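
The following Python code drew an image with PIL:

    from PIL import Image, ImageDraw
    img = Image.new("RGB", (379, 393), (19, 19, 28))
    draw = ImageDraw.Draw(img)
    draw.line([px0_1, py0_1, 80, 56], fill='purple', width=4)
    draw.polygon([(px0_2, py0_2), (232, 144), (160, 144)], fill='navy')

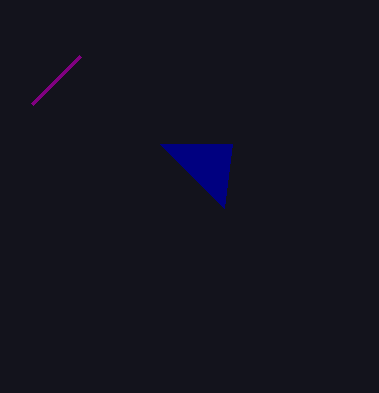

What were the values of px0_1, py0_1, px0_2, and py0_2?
px0_1 = 32, py0_1 = 104, px0_2 = 224, py0_2 = 208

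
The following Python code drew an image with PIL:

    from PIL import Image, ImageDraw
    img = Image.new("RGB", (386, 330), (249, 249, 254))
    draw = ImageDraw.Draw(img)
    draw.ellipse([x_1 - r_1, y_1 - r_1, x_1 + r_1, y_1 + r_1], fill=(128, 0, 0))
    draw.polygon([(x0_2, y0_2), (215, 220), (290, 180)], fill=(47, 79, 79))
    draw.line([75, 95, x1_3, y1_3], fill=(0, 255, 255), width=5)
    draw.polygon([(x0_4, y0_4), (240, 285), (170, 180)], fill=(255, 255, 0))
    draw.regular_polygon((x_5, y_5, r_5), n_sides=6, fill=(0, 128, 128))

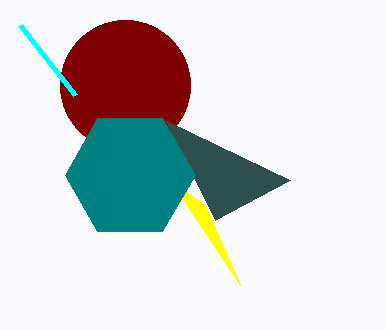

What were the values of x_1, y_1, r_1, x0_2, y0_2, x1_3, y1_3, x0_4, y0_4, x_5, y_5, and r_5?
x_1 = 125; y_1 = 85; r_1 = 65; x0_2 = 165; y0_2 = 120; x1_3 = 20; y1_3 = 25; x0_4 = 205; y0_4 = 205; x_5 = 130; y_5 = 175; r_5 = 65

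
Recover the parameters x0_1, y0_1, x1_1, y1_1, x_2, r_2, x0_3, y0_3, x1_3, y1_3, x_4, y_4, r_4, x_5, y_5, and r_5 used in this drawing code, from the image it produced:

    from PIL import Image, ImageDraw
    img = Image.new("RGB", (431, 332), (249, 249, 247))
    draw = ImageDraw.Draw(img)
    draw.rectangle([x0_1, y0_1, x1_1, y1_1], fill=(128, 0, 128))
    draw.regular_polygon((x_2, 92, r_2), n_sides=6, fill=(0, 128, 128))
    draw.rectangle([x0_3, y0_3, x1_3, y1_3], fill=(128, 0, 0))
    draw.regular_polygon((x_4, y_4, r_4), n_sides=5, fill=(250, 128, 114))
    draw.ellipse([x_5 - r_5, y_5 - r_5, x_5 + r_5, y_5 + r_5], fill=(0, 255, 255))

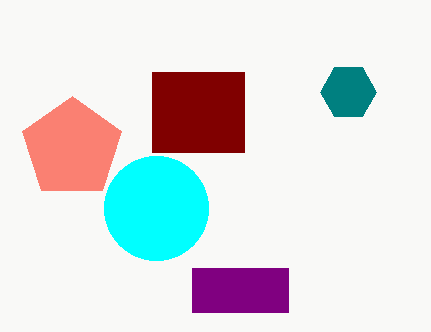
x0_1 = 192, y0_1 = 268, x1_1 = 288, y1_1 = 312, x_2 = 348, r_2 = 28, x0_3 = 152, y0_3 = 72, x1_3 = 244, y1_3 = 152, x_4 = 72, y_4 = 148, r_4 = 52, x_5 = 156, y_5 = 208, r_5 = 52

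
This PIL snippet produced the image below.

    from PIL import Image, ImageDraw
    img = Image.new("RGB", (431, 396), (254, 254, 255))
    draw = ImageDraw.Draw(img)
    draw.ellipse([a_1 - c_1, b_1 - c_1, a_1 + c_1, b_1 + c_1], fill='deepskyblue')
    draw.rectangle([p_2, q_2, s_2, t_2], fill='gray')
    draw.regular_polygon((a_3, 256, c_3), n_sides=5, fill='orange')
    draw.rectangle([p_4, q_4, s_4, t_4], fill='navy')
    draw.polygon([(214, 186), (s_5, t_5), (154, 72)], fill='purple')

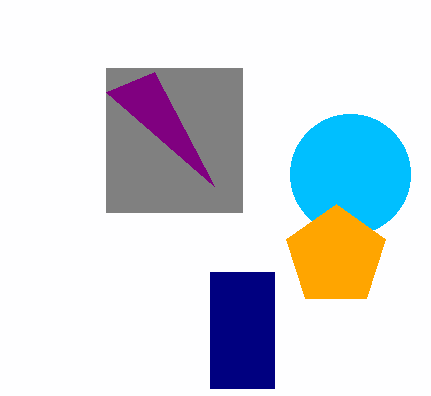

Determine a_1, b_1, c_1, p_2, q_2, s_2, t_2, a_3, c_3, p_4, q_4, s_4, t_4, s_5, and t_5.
a_1 = 350
b_1 = 174
c_1 = 60
p_2 = 106
q_2 = 68
s_2 = 242
t_2 = 212
a_3 = 336
c_3 = 52
p_4 = 210
q_4 = 272
s_4 = 274
t_4 = 388
s_5 = 106
t_5 = 92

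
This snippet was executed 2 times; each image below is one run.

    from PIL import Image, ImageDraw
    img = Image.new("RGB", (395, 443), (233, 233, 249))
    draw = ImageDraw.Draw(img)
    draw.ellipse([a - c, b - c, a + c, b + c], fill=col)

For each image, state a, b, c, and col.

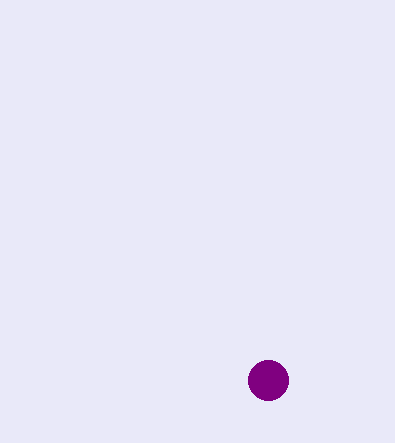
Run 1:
a = 268, b = 380, c = 20, col = 'purple'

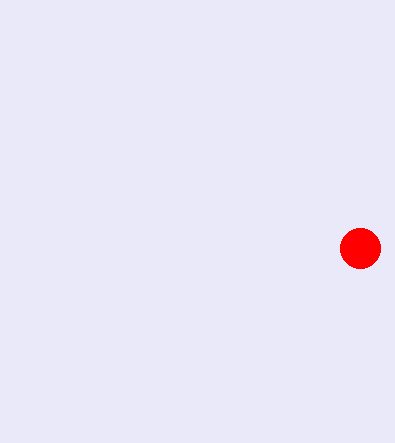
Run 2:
a = 360, b = 248, c = 20, col = 'red'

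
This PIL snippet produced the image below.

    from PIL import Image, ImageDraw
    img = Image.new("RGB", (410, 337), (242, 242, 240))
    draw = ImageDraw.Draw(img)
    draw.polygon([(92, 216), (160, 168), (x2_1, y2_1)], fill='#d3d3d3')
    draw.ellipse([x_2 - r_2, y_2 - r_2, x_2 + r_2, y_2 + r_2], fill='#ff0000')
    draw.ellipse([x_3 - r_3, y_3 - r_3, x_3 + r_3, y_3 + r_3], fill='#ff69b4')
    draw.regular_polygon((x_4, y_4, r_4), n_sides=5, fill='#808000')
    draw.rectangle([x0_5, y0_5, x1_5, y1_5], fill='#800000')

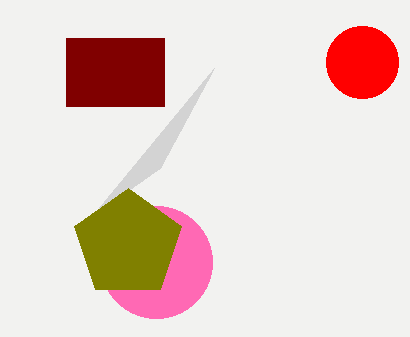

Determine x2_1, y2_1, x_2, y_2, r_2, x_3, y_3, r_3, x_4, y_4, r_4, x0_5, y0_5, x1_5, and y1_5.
x2_1 = 214, y2_1 = 68, x_2 = 362, y_2 = 62, r_2 = 36, x_3 = 156, y_3 = 262, r_3 = 56, x_4 = 128, y_4 = 244, r_4 = 56, x0_5 = 66, y0_5 = 38, x1_5 = 164, y1_5 = 106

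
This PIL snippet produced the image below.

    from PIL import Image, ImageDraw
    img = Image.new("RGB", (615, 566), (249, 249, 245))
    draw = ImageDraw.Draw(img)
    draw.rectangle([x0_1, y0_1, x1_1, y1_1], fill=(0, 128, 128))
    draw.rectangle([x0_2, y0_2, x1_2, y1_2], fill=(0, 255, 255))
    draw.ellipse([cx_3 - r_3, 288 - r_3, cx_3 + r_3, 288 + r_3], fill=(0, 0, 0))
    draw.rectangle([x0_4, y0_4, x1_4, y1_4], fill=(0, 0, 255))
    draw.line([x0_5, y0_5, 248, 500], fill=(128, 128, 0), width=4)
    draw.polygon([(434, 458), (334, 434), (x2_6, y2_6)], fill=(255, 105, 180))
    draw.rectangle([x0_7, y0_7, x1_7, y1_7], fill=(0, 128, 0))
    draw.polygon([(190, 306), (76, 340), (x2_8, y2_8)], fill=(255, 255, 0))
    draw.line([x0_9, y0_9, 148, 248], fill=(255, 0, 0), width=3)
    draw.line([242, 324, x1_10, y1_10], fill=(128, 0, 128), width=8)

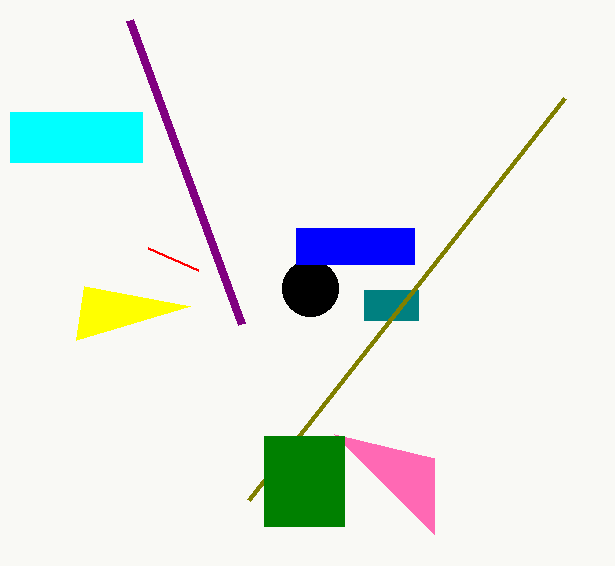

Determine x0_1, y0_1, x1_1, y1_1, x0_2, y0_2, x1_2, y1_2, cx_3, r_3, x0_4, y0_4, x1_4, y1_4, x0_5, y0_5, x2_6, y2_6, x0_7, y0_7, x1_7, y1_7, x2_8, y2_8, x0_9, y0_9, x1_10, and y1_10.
x0_1 = 364
y0_1 = 290
x1_1 = 418
y1_1 = 320
x0_2 = 10
y0_2 = 112
x1_2 = 142
y1_2 = 162
cx_3 = 310
r_3 = 28
x0_4 = 296
y0_4 = 228
x1_4 = 414
y1_4 = 264
x0_5 = 564
y0_5 = 98
x2_6 = 434
y2_6 = 534
x0_7 = 264
y0_7 = 436
x1_7 = 344
y1_7 = 526
x2_8 = 84
y2_8 = 286
x0_9 = 198
y0_9 = 270
x1_10 = 130
y1_10 = 20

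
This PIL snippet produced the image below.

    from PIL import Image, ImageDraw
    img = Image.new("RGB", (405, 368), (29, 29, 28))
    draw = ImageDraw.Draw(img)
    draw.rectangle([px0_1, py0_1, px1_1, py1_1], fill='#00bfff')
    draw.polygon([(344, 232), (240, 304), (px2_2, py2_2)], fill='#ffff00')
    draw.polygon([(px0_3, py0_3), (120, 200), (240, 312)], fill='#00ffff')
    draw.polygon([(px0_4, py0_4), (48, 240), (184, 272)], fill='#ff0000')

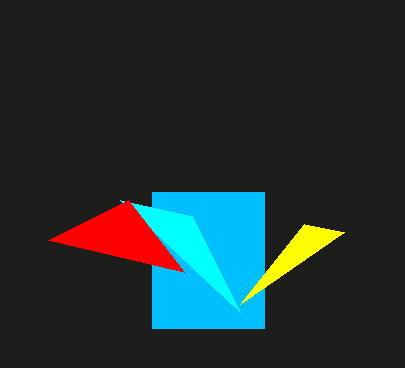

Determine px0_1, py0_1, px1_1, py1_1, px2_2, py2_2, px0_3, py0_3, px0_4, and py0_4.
px0_1 = 152, py0_1 = 192, px1_1 = 264, py1_1 = 328, px2_2 = 304, py2_2 = 224, px0_3 = 192, py0_3 = 216, px0_4 = 128, py0_4 = 200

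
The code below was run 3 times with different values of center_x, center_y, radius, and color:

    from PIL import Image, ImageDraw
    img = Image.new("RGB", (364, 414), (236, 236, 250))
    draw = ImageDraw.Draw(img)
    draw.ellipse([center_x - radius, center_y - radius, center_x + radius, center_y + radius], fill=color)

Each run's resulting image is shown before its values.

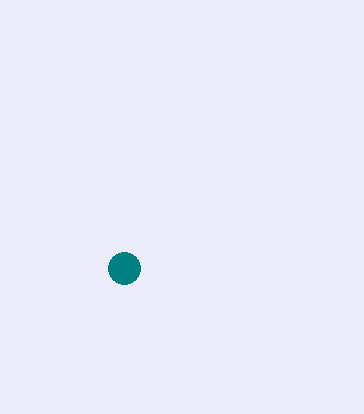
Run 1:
center_x = 124
center_y = 268
radius = 16
color = 'teal'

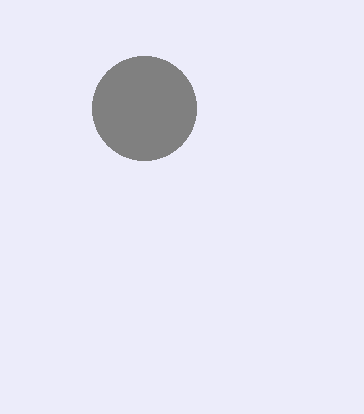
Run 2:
center_x = 144
center_y = 108
radius = 52
color = 'gray'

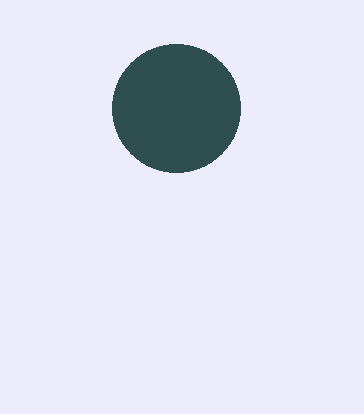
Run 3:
center_x = 176; center_y = 108; radius = 64; color = 'darkslategray'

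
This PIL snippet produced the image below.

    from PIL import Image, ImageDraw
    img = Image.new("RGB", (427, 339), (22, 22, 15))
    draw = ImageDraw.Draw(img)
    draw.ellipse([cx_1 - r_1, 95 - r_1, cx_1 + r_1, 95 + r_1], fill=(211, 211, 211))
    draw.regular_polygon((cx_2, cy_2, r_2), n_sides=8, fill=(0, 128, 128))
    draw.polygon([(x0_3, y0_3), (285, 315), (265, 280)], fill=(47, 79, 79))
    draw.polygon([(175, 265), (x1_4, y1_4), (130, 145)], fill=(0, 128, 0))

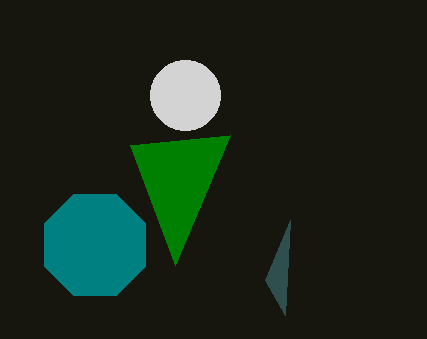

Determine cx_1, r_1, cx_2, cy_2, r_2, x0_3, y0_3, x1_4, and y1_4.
cx_1 = 185; r_1 = 35; cx_2 = 95; cy_2 = 245; r_2 = 55; x0_3 = 290; y0_3 = 220; x1_4 = 230; y1_4 = 135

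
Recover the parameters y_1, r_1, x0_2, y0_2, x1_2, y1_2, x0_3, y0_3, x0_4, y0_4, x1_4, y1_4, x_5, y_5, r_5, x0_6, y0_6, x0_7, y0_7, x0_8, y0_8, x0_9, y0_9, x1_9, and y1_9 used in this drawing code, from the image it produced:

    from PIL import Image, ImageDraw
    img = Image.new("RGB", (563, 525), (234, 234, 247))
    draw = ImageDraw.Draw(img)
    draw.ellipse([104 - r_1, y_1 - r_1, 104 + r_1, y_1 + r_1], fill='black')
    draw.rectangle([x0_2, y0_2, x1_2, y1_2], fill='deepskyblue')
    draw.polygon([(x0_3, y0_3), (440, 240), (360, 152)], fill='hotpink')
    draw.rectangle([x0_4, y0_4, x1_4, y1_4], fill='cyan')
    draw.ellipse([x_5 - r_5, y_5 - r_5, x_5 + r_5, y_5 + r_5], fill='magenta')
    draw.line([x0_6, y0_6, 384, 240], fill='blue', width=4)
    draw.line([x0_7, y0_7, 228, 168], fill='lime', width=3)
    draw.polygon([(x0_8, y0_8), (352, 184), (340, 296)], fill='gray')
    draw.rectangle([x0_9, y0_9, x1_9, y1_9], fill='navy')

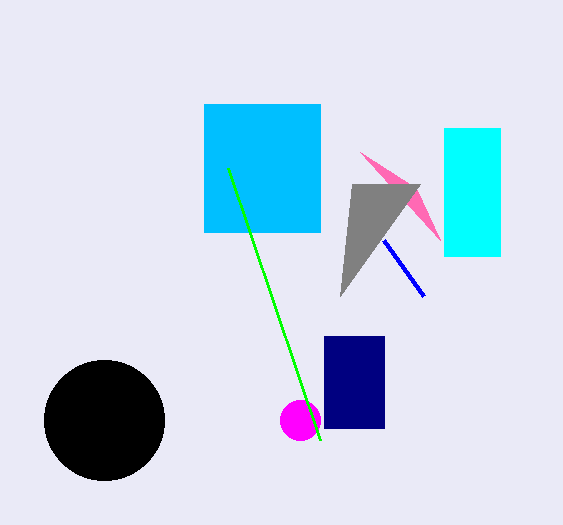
y_1 = 420
r_1 = 60
x0_2 = 204
y0_2 = 104
x1_2 = 320
y1_2 = 232
x0_3 = 416
y0_3 = 188
x0_4 = 444
y0_4 = 128
x1_4 = 500
y1_4 = 256
x_5 = 300
y_5 = 420
r_5 = 20
x0_6 = 424
y0_6 = 296
x0_7 = 320
y0_7 = 440
x0_8 = 420
y0_8 = 184
x0_9 = 324
y0_9 = 336
x1_9 = 384
y1_9 = 428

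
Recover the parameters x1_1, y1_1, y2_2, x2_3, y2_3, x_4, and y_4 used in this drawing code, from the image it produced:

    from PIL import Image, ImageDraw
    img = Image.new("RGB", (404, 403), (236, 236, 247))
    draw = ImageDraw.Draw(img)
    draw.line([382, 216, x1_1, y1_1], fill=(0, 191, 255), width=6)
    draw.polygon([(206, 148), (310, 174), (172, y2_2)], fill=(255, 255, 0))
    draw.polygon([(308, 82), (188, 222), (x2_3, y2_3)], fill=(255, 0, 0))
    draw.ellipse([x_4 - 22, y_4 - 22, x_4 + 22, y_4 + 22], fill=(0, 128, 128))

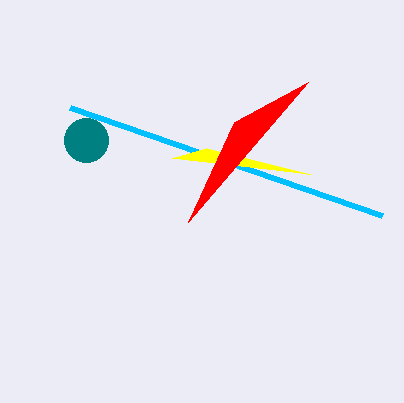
x1_1 = 70, y1_1 = 108, y2_2 = 158, x2_3 = 234, y2_3 = 122, x_4 = 86, y_4 = 140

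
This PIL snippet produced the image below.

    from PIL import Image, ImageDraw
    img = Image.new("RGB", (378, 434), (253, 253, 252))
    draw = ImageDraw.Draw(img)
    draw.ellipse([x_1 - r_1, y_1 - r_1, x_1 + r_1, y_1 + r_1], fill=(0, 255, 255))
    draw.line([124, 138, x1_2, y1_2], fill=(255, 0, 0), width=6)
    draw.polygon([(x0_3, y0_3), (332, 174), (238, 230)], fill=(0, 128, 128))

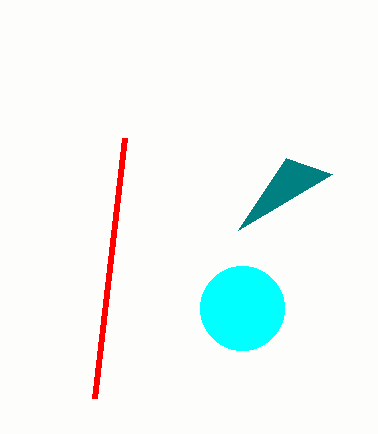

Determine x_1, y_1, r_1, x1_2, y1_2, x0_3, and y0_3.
x_1 = 242
y_1 = 308
r_1 = 42
x1_2 = 94
y1_2 = 398
x0_3 = 286
y0_3 = 158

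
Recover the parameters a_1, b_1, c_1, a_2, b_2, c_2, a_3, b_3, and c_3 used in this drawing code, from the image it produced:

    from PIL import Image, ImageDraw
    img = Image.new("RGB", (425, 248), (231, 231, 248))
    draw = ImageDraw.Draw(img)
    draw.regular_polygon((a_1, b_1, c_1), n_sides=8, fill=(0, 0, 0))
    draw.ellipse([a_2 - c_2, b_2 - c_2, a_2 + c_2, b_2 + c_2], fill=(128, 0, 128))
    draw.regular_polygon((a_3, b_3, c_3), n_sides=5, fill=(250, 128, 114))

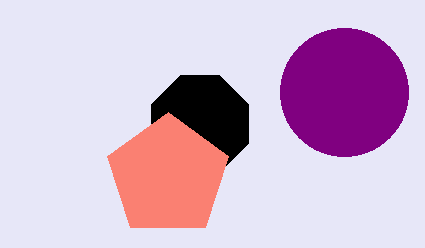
a_1 = 200; b_1 = 124; c_1 = 52; a_2 = 344; b_2 = 92; c_2 = 64; a_3 = 168; b_3 = 176; c_3 = 64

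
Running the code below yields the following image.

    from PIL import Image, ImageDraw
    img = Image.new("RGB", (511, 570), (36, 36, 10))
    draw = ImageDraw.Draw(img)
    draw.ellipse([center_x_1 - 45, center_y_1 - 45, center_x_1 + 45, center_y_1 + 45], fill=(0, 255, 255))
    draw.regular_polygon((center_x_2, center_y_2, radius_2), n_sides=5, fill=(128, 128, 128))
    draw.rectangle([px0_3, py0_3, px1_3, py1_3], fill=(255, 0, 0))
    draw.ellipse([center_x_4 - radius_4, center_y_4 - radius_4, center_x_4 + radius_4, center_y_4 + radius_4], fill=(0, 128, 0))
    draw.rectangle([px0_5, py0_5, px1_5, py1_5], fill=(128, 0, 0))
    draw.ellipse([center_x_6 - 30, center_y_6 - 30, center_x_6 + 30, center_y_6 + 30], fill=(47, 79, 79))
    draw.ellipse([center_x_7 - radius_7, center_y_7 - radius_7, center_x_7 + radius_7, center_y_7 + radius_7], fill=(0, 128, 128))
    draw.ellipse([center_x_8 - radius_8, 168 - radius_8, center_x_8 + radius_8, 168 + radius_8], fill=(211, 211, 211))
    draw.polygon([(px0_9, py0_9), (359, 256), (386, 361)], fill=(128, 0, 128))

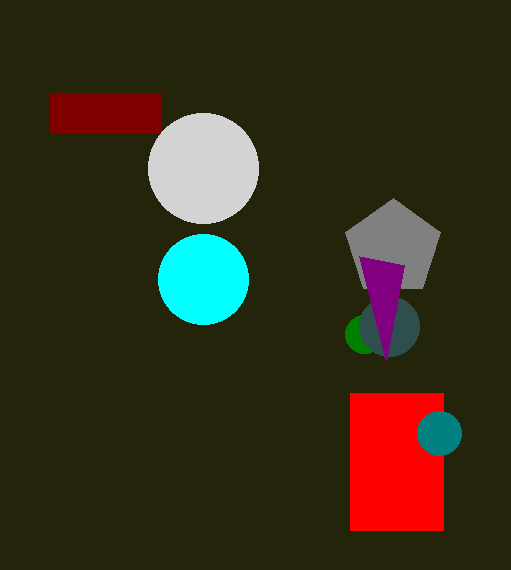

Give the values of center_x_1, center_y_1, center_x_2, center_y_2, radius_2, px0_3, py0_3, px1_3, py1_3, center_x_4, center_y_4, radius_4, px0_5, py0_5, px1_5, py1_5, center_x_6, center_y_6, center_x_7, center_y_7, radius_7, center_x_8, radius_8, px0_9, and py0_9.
center_x_1 = 203
center_y_1 = 279
center_x_2 = 393
center_y_2 = 248
radius_2 = 50
px0_3 = 350
py0_3 = 393
px1_3 = 443
py1_3 = 530
center_x_4 = 364
center_y_4 = 334
radius_4 = 19
px0_5 = 50
py0_5 = 93
px1_5 = 161
py1_5 = 133
center_x_6 = 389
center_y_6 = 326
center_x_7 = 439
center_y_7 = 433
radius_7 = 22
center_x_8 = 203
radius_8 = 55
px0_9 = 404
py0_9 = 265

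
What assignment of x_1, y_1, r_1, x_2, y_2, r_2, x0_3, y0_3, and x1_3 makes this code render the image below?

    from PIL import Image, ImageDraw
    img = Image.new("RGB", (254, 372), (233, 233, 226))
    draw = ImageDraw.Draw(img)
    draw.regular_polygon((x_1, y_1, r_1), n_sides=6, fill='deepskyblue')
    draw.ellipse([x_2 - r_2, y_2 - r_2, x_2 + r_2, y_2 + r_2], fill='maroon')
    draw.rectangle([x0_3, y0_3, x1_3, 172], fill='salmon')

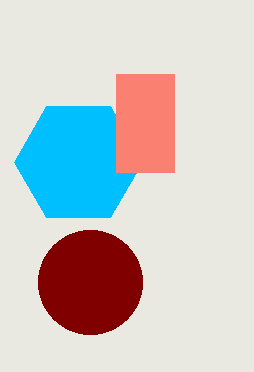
x_1 = 78
y_1 = 162
r_1 = 64
x_2 = 90
y_2 = 282
r_2 = 52
x0_3 = 116
y0_3 = 74
x1_3 = 174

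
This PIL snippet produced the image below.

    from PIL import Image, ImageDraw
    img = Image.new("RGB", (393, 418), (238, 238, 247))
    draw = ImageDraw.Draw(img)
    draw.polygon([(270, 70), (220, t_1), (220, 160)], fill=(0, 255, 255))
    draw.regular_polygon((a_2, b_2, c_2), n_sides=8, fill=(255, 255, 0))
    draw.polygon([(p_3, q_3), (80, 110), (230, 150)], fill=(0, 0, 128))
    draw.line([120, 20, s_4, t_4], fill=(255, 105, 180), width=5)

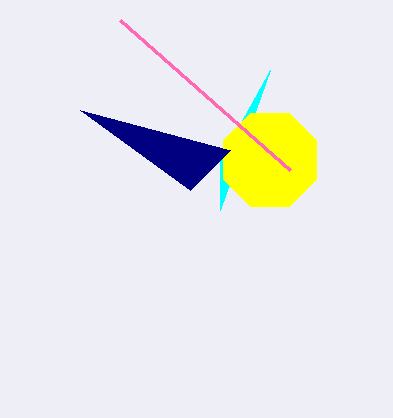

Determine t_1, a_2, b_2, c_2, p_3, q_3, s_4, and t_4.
t_1 = 210; a_2 = 270; b_2 = 160; c_2 = 50; p_3 = 190; q_3 = 190; s_4 = 290; t_4 = 170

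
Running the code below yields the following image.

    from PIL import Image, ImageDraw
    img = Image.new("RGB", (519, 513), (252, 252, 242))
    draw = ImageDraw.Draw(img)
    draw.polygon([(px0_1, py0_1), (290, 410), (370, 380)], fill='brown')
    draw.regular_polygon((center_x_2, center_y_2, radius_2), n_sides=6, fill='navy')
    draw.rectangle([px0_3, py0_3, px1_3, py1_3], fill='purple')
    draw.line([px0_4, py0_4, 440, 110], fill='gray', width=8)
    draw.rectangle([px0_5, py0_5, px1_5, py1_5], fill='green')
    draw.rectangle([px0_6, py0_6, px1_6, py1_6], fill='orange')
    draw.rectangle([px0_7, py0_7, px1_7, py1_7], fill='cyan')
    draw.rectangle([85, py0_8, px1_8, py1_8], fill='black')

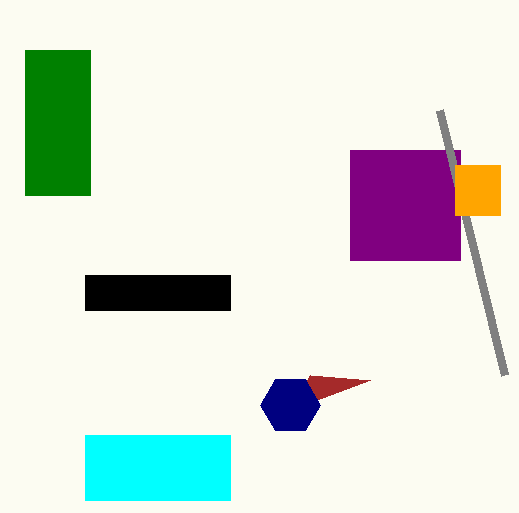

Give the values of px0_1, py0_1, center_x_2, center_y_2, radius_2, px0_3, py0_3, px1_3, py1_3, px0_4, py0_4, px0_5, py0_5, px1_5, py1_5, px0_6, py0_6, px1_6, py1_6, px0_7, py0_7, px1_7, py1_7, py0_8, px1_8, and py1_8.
px0_1 = 310, py0_1 = 375, center_x_2 = 290, center_y_2 = 405, radius_2 = 30, px0_3 = 350, py0_3 = 150, px1_3 = 460, py1_3 = 260, px0_4 = 505, py0_4 = 375, px0_5 = 25, py0_5 = 50, px1_5 = 90, py1_5 = 195, px0_6 = 455, py0_6 = 165, px1_6 = 500, py1_6 = 215, px0_7 = 85, py0_7 = 435, px1_7 = 230, py1_7 = 500, py0_8 = 275, px1_8 = 230, py1_8 = 310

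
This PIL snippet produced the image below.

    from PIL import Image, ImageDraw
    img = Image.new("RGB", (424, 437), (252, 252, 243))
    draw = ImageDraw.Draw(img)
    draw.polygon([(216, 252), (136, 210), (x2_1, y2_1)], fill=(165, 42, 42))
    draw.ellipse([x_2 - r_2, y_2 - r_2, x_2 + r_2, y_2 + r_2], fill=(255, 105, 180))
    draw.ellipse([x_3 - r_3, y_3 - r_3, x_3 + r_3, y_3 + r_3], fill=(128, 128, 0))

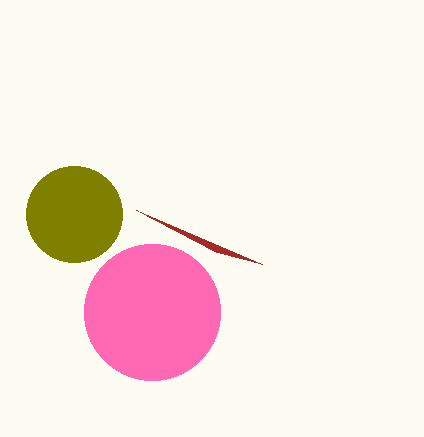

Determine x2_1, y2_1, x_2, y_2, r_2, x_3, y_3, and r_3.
x2_1 = 262, y2_1 = 264, x_2 = 152, y_2 = 312, r_2 = 68, x_3 = 74, y_3 = 214, r_3 = 48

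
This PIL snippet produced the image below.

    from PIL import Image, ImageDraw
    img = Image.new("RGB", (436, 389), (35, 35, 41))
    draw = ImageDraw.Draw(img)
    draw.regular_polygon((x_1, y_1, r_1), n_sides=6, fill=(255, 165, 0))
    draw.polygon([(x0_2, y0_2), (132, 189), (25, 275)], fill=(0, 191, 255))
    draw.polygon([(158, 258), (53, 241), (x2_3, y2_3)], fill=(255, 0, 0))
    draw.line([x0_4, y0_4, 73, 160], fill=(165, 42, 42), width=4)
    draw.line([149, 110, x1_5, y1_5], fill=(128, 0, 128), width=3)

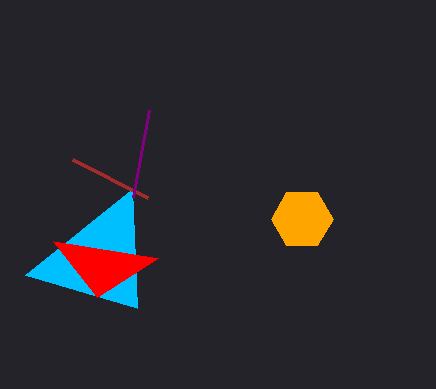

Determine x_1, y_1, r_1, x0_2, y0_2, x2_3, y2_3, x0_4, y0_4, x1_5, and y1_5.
x_1 = 302, y_1 = 219, r_1 = 31, x0_2 = 137, y0_2 = 308, x2_3 = 97, y2_3 = 297, x0_4 = 148, y0_4 = 198, x1_5 = 133, y1_5 = 197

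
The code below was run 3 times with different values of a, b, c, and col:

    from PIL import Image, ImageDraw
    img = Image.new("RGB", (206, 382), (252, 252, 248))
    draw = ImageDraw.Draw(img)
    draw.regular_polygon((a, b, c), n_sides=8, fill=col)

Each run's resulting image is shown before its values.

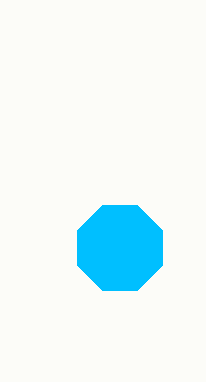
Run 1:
a = 120
b = 248
c = 46
col = 'deepskyblue'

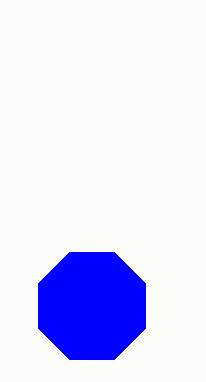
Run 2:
a = 92
b = 306
c = 58
col = 'blue'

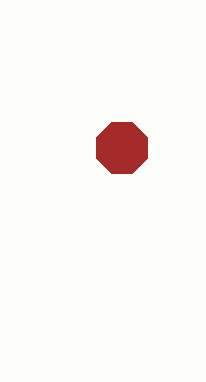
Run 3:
a = 122
b = 148
c = 28
col = 'brown'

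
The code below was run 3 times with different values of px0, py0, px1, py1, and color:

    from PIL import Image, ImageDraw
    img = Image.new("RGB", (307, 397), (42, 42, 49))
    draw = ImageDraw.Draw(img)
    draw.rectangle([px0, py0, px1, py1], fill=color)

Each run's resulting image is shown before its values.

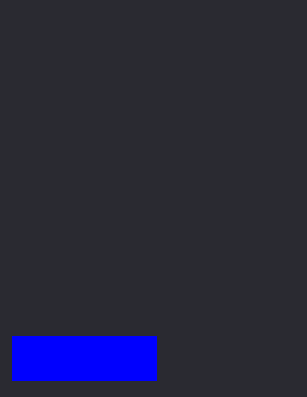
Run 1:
px0 = 12
py0 = 336
px1 = 156
py1 = 380
color = 'blue'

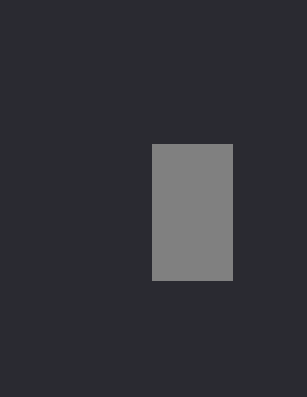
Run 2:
px0 = 152
py0 = 144
px1 = 232
py1 = 280
color = 'gray'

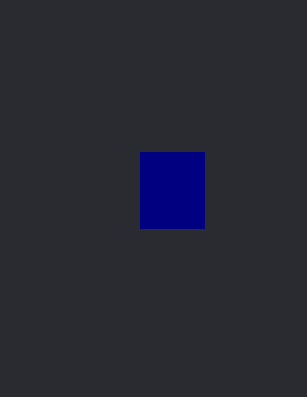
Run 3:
px0 = 140; py0 = 152; px1 = 204; py1 = 228; color = 'navy'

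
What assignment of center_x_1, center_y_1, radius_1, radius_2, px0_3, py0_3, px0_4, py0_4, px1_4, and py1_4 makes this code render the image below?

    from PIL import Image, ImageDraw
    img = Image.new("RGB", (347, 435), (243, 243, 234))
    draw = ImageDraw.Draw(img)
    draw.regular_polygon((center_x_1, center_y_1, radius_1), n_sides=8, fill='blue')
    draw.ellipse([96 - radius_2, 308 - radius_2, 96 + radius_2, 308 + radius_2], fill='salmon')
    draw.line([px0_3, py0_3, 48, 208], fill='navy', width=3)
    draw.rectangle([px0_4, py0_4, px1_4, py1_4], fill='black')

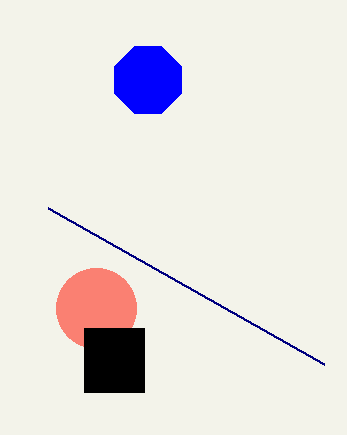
center_x_1 = 148, center_y_1 = 80, radius_1 = 36, radius_2 = 40, px0_3 = 324, py0_3 = 364, px0_4 = 84, py0_4 = 328, px1_4 = 144, py1_4 = 392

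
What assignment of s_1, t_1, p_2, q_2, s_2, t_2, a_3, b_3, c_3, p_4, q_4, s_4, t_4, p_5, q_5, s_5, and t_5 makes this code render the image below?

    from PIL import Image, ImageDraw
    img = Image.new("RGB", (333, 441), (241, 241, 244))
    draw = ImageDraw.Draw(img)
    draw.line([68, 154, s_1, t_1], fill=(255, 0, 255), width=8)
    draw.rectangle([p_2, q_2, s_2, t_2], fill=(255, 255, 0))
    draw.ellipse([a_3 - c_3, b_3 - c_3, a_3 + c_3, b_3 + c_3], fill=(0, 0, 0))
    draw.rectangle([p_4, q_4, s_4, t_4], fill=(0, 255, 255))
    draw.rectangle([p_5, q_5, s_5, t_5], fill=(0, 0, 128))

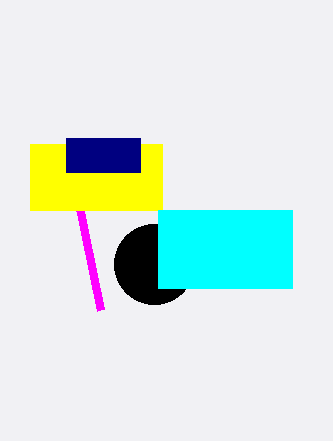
s_1 = 100; t_1 = 310; p_2 = 30; q_2 = 144; s_2 = 162; t_2 = 210; a_3 = 154; b_3 = 264; c_3 = 40; p_4 = 158; q_4 = 210; s_4 = 292; t_4 = 288; p_5 = 66; q_5 = 138; s_5 = 140; t_5 = 172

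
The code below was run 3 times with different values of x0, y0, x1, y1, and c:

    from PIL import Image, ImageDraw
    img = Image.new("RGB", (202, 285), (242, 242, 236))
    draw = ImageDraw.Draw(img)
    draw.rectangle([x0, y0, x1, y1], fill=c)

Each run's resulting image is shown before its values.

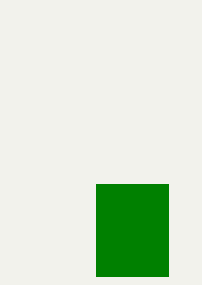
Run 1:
x0 = 96, y0 = 184, x1 = 168, y1 = 276, c = 'green'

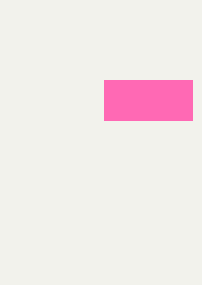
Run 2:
x0 = 104
y0 = 80
x1 = 192
y1 = 120
c = 'hotpink'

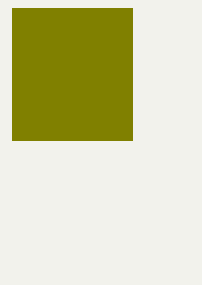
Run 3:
x0 = 12, y0 = 8, x1 = 132, y1 = 140, c = 'olive'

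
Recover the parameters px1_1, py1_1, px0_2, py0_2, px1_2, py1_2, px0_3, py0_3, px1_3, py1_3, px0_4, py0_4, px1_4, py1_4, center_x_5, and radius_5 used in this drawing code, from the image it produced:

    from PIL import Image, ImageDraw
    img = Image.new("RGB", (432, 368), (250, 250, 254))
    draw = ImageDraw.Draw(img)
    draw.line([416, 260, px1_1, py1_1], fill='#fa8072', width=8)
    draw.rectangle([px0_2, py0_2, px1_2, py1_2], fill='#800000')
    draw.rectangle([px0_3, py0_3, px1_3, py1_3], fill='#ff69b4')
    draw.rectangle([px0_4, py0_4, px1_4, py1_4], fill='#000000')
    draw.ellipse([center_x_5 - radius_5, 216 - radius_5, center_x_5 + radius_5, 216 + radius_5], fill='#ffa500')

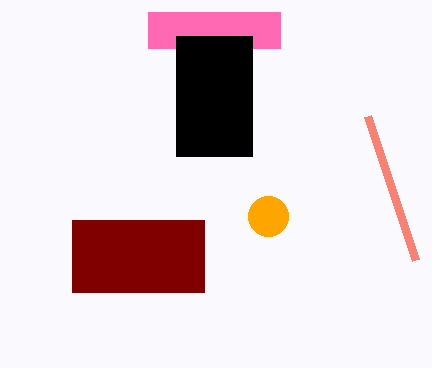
px1_1 = 368
py1_1 = 116
px0_2 = 72
py0_2 = 220
px1_2 = 204
py1_2 = 292
px0_3 = 148
py0_3 = 12
px1_3 = 280
py1_3 = 48
px0_4 = 176
py0_4 = 36
px1_4 = 252
py1_4 = 156
center_x_5 = 268
radius_5 = 20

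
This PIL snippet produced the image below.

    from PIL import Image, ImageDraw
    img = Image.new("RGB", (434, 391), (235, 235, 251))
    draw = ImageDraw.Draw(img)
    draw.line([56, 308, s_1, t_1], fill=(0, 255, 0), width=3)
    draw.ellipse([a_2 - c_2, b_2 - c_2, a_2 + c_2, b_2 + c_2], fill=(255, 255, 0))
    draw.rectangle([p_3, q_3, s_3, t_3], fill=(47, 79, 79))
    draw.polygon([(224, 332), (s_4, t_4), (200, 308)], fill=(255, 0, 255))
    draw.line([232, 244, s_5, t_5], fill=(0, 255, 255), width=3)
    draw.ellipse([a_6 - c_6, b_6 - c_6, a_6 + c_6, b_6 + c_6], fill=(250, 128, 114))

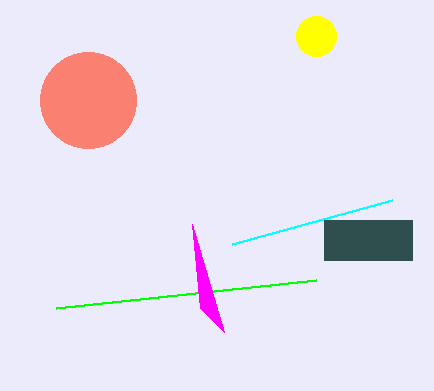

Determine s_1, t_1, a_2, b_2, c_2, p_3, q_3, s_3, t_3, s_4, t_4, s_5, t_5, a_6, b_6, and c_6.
s_1 = 316; t_1 = 280; a_2 = 316; b_2 = 36; c_2 = 20; p_3 = 324; q_3 = 220; s_3 = 412; t_3 = 260; s_4 = 192; t_4 = 224; s_5 = 392; t_5 = 200; a_6 = 88; b_6 = 100; c_6 = 48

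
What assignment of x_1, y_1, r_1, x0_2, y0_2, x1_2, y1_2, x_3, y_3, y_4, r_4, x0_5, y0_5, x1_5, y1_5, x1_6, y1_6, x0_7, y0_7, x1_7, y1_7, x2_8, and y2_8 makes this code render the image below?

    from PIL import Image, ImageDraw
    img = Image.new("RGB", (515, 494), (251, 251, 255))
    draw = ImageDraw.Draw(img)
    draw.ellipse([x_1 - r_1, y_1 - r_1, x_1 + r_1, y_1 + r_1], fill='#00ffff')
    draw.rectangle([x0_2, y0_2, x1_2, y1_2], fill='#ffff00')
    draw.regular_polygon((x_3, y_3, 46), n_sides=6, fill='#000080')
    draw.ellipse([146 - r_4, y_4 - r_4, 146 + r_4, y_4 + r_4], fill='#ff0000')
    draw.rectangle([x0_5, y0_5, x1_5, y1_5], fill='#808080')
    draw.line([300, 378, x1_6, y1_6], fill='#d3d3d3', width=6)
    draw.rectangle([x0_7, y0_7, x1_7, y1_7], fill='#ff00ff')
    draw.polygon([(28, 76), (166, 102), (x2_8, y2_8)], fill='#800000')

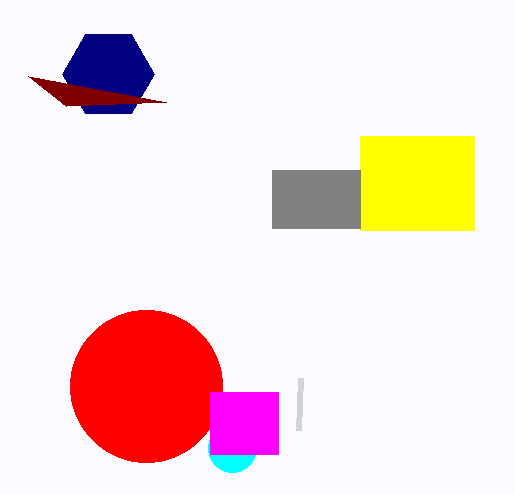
x_1 = 232
y_1 = 448
r_1 = 24
x0_2 = 360
y0_2 = 136
x1_2 = 474
y1_2 = 230
x_3 = 108
y_3 = 74
y_4 = 386
r_4 = 76
x0_5 = 272
y0_5 = 170
x1_5 = 360
y1_5 = 228
x1_6 = 298
y1_6 = 430
x0_7 = 210
y0_7 = 392
x1_7 = 278
y1_7 = 454
x2_8 = 66
y2_8 = 106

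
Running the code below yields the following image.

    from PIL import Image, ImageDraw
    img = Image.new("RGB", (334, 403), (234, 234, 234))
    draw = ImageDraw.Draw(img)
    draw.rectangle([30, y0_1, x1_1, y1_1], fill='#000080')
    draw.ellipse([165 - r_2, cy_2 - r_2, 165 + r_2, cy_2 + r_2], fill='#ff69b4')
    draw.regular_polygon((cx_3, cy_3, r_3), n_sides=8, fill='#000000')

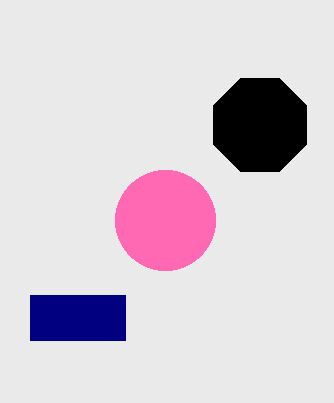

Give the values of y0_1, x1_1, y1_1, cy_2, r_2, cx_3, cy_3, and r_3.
y0_1 = 295, x1_1 = 125, y1_1 = 340, cy_2 = 220, r_2 = 50, cx_3 = 260, cy_3 = 125, r_3 = 50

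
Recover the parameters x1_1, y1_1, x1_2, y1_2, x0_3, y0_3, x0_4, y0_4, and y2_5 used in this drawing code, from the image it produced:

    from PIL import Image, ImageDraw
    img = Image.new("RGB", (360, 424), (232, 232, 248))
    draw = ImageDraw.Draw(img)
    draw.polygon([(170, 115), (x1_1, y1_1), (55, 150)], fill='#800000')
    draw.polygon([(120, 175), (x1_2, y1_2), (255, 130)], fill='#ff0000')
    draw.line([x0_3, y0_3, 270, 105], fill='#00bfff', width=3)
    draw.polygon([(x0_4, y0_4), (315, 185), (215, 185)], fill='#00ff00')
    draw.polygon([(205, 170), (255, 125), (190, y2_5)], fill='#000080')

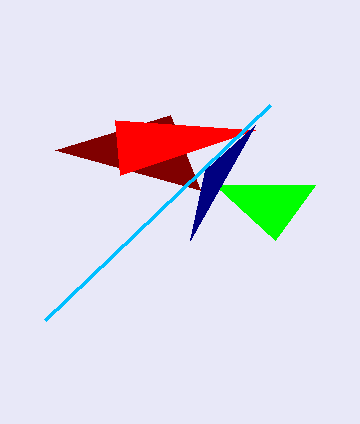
x1_1 = 200
y1_1 = 190
x1_2 = 115
y1_2 = 120
x0_3 = 45
y0_3 = 320
x0_4 = 275
y0_4 = 240
y2_5 = 240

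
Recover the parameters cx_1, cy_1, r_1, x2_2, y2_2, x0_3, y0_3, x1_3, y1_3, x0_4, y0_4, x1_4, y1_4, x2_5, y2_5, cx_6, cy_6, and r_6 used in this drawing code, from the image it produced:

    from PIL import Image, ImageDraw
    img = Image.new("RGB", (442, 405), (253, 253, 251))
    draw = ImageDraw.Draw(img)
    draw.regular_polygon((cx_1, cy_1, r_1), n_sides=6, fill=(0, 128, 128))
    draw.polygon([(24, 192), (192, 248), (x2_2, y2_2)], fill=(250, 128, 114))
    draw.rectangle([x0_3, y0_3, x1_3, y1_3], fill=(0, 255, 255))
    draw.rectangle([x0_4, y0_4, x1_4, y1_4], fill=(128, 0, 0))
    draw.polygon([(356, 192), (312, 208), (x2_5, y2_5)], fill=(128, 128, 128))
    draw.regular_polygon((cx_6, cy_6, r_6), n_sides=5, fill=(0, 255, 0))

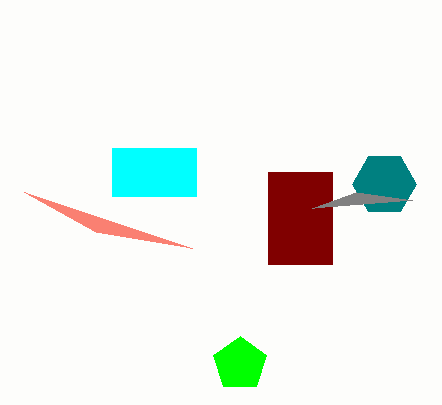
cx_1 = 384, cy_1 = 184, r_1 = 32, x2_2 = 96, y2_2 = 232, x0_3 = 112, y0_3 = 148, x1_3 = 196, y1_3 = 196, x0_4 = 268, y0_4 = 172, x1_4 = 332, y1_4 = 264, x2_5 = 412, y2_5 = 200, cx_6 = 240, cy_6 = 364, r_6 = 28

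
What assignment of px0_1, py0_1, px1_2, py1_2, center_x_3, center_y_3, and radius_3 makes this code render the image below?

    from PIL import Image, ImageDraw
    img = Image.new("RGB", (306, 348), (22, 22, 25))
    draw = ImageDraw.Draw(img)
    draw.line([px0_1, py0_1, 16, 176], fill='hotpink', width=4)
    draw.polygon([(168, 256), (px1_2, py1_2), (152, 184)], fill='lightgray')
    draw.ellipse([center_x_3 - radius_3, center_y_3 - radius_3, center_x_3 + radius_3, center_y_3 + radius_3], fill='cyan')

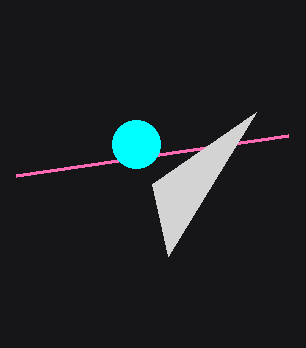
px0_1 = 288; py0_1 = 136; px1_2 = 256; py1_2 = 112; center_x_3 = 136; center_y_3 = 144; radius_3 = 24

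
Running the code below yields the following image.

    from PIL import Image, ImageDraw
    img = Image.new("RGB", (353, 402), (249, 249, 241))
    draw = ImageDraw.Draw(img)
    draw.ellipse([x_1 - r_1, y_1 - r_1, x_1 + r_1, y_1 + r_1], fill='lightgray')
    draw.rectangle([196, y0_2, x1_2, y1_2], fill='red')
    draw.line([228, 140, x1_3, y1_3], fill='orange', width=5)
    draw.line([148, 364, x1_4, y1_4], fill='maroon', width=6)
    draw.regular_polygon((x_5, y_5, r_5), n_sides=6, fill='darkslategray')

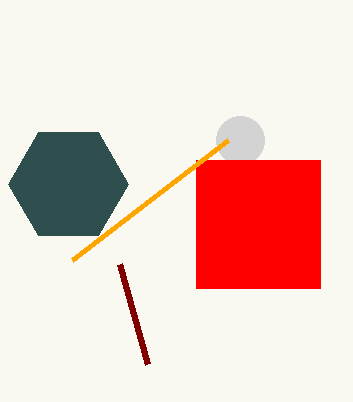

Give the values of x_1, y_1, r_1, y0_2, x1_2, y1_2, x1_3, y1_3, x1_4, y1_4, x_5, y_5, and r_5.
x_1 = 240
y_1 = 140
r_1 = 24
y0_2 = 160
x1_2 = 320
y1_2 = 288
x1_3 = 72
y1_3 = 260
x1_4 = 120
y1_4 = 264
x_5 = 68
y_5 = 184
r_5 = 60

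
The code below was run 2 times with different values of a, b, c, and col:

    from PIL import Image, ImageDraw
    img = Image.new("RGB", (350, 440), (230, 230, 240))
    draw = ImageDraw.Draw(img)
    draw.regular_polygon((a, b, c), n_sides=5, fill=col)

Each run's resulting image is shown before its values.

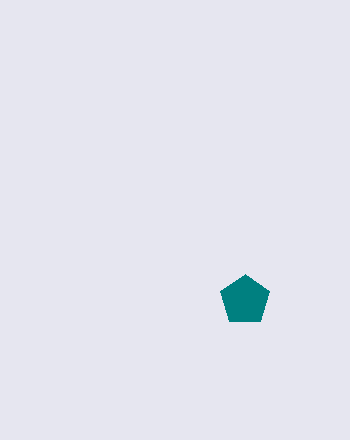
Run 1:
a = 245, b = 300, c = 26, col = 'teal'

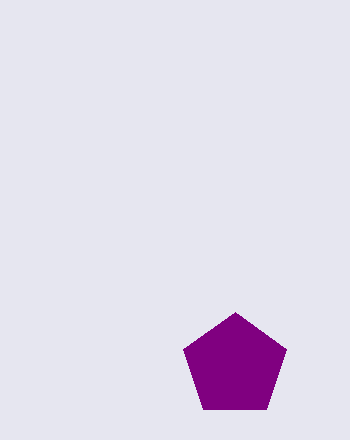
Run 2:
a = 235
b = 366
c = 54
col = 'purple'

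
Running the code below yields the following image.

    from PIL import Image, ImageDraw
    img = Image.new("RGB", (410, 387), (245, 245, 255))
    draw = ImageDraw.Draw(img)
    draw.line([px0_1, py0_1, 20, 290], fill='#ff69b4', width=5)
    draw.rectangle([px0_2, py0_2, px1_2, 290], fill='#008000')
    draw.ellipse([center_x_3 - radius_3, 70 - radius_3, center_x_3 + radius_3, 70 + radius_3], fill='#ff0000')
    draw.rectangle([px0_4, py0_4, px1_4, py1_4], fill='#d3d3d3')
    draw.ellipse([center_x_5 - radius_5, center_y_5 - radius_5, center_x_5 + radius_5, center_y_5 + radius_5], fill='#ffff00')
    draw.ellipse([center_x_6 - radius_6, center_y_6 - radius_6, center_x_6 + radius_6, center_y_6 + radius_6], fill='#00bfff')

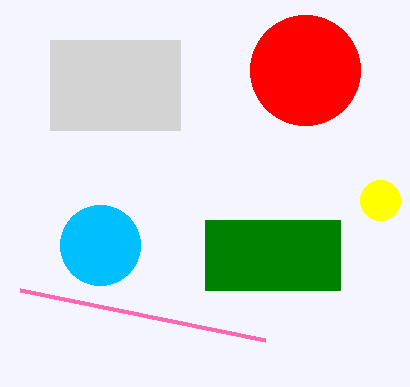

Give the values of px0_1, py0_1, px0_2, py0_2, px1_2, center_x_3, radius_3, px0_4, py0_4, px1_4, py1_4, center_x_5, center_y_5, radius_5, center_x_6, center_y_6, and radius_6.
px0_1 = 265, py0_1 = 340, px0_2 = 205, py0_2 = 220, px1_2 = 340, center_x_3 = 305, radius_3 = 55, px0_4 = 50, py0_4 = 40, px1_4 = 180, py1_4 = 130, center_x_5 = 380, center_y_5 = 200, radius_5 = 20, center_x_6 = 100, center_y_6 = 245, radius_6 = 40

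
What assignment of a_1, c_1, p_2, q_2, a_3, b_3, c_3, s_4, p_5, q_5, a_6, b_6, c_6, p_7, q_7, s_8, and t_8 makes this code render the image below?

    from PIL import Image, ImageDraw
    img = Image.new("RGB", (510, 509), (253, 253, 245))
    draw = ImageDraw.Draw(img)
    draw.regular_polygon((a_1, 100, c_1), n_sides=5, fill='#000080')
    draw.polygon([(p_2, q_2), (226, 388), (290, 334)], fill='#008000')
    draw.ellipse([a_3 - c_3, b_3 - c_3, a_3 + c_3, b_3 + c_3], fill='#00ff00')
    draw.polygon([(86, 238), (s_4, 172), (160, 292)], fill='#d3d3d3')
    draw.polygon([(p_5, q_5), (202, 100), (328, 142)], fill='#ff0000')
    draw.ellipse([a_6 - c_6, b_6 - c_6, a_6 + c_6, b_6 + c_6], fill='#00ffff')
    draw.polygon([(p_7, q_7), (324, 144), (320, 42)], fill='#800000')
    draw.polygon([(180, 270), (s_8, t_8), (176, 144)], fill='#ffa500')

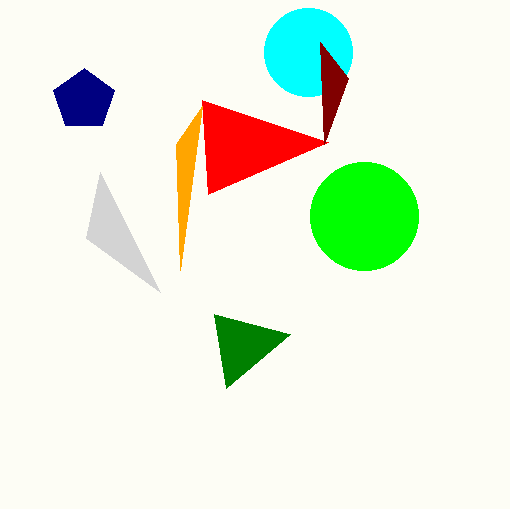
a_1 = 84
c_1 = 32
p_2 = 214
q_2 = 314
a_3 = 364
b_3 = 216
c_3 = 54
s_4 = 100
p_5 = 208
q_5 = 194
a_6 = 308
b_6 = 52
c_6 = 44
p_7 = 348
q_7 = 78
s_8 = 202
t_8 = 106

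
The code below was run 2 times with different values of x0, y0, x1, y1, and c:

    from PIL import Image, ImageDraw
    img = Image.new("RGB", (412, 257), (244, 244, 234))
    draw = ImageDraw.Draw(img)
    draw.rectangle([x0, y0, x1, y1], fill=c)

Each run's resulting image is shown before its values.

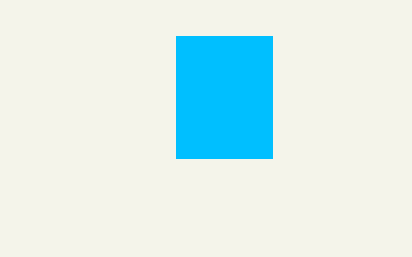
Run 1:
x0 = 176; y0 = 36; x1 = 272; y1 = 158; c = 'deepskyblue'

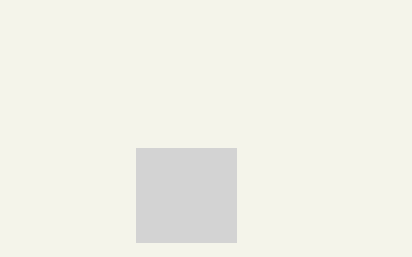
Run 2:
x0 = 136; y0 = 148; x1 = 236; y1 = 242; c = 'lightgray'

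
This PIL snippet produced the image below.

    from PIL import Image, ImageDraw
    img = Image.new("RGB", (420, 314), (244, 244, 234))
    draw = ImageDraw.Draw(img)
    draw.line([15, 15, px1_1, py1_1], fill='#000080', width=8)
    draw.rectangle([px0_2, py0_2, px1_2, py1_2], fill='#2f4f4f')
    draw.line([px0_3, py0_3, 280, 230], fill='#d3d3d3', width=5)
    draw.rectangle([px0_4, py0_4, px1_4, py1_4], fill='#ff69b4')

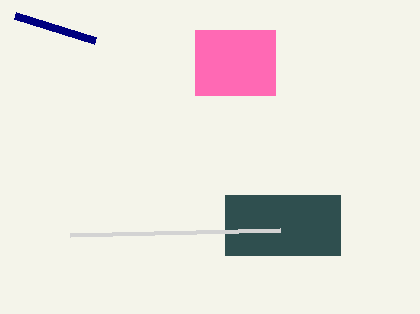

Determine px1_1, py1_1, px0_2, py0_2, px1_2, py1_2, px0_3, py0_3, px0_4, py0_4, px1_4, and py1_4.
px1_1 = 95, py1_1 = 40, px0_2 = 225, py0_2 = 195, px1_2 = 340, py1_2 = 255, px0_3 = 70, py0_3 = 235, px0_4 = 195, py0_4 = 30, px1_4 = 275, py1_4 = 95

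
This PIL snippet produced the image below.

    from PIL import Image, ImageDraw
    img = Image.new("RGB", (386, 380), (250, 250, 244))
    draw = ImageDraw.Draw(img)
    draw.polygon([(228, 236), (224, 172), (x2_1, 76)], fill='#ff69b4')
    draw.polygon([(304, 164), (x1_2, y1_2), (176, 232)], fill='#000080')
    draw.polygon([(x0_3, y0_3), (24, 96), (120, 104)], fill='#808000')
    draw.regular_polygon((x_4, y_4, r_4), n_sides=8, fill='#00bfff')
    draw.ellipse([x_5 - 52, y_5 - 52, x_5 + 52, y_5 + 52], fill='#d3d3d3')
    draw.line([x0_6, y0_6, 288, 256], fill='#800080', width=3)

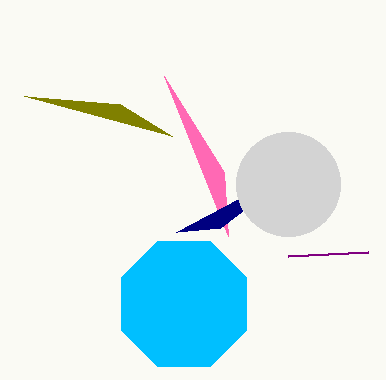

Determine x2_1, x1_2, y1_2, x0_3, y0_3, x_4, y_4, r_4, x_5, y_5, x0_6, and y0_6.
x2_1 = 164; x1_2 = 220; y1_2 = 228; x0_3 = 172; y0_3 = 136; x_4 = 184; y_4 = 304; r_4 = 68; x_5 = 288; y_5 = 184; x0_6 = 368; y0_6 = 252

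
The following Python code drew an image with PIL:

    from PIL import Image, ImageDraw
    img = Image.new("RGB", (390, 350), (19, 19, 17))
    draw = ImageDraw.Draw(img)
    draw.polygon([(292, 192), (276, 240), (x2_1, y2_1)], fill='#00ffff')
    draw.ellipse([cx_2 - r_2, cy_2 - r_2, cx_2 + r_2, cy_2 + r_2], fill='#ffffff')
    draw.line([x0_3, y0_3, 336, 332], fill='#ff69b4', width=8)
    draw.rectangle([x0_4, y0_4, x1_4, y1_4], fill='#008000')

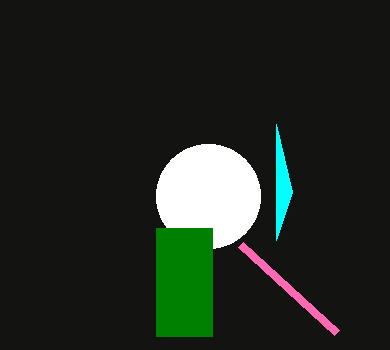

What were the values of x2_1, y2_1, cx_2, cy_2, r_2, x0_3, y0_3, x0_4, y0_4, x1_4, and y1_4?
x2_1 = 276
y2_1 = 124
cx_2 = 208
cy_2 = 196
r_2 = 52
x0_3 = 240
y0_3 = 244
x0_4 = 156
y0_4 = 228
x1_4 = 212
y1_4 = 336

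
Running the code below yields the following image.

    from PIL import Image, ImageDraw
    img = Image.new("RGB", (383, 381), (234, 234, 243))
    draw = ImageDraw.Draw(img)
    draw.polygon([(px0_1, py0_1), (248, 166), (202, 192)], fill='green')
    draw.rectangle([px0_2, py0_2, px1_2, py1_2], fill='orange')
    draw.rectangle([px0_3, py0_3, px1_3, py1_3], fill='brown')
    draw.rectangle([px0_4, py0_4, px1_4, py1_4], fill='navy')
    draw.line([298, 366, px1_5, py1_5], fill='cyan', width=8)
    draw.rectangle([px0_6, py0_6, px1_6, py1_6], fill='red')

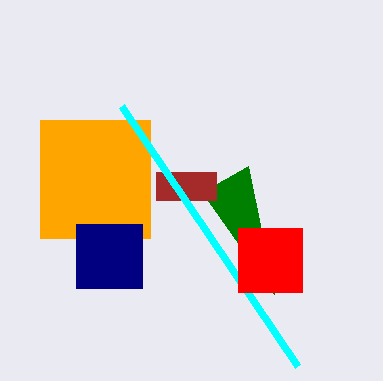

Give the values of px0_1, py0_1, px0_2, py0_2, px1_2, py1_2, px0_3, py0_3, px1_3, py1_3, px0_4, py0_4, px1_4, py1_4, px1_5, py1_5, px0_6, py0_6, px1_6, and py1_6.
px0_1 = 274, py0_1 = 294, px0_2 = 40, py0_2 = 120, px1_2 = 150, py1_2 = 238, px0_3 = 156, py0_3 = 172, px1_3 = 216, py1_3 = 200, px0_4 = 76, py0_4 = 224, px1_4 = 142, py1_4 = 288, px1_5 = 122, py1_5 = 106, px0_6 = 238, py0_6 = 228, px1_6 = 302, py1_6 = 292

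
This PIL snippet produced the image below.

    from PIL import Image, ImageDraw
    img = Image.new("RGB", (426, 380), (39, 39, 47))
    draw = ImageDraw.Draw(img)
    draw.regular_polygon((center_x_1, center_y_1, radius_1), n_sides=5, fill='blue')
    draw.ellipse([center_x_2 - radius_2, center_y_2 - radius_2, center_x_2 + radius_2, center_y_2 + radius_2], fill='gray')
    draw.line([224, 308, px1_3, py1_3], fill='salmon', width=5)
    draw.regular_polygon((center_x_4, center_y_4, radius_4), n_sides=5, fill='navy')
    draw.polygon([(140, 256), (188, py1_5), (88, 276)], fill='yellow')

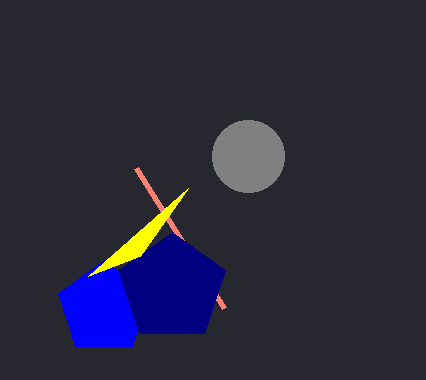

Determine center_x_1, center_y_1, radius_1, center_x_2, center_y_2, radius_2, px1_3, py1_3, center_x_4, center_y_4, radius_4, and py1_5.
center_x_1 = 104, center_y_1 = 308, radius_1 = 48, center_x_2 = 248, center_y_2 = 156, radius_2 = 36, px1_3 = 136, py1_3 = 168, center_x_4 = 172, center_y_4 = 288, radius_4 = 56, py1_5 = 188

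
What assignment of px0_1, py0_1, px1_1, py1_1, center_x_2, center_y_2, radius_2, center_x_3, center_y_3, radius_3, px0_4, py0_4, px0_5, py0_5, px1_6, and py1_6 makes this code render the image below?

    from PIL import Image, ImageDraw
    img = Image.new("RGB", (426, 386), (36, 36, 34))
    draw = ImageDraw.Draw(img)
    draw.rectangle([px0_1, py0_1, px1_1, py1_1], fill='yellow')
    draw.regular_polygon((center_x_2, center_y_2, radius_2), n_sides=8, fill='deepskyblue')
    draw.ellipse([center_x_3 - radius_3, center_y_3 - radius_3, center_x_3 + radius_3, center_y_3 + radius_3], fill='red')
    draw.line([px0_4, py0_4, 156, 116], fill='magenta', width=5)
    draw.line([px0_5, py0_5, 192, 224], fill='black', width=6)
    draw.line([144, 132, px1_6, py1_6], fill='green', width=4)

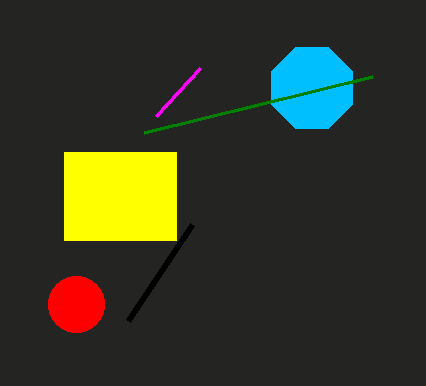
px0_1 = 64, py0_1 = 152, px1_1 = 176, py1_1 = 240, center_x_2 = 312, center_y_2 = 88, radius_2 = 44, center_x_3 = 76, center_y_3 = 304, radius_3 = 28, px0_4 = 200, py0_4 = 68, px0_5 = 128, py0_5 = 320, px1_6 = 372, py1_6 = 76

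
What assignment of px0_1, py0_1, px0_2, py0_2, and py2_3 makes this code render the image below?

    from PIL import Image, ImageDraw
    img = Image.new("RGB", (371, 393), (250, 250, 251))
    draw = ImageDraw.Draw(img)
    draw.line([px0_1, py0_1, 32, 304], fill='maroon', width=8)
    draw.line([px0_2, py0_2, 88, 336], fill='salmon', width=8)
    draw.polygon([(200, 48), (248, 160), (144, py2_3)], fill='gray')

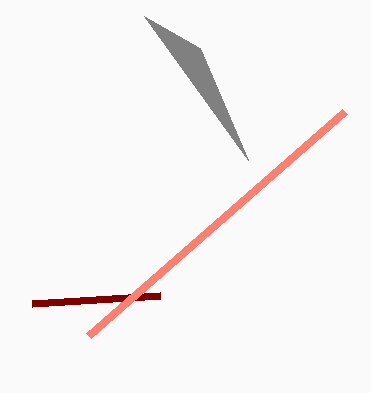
px0_1 = 160
py0_1 = 296
px0_2 = 344
py0_2 = 112
py2_3 = 16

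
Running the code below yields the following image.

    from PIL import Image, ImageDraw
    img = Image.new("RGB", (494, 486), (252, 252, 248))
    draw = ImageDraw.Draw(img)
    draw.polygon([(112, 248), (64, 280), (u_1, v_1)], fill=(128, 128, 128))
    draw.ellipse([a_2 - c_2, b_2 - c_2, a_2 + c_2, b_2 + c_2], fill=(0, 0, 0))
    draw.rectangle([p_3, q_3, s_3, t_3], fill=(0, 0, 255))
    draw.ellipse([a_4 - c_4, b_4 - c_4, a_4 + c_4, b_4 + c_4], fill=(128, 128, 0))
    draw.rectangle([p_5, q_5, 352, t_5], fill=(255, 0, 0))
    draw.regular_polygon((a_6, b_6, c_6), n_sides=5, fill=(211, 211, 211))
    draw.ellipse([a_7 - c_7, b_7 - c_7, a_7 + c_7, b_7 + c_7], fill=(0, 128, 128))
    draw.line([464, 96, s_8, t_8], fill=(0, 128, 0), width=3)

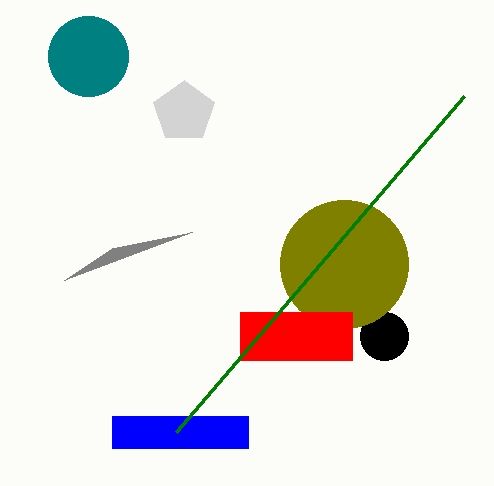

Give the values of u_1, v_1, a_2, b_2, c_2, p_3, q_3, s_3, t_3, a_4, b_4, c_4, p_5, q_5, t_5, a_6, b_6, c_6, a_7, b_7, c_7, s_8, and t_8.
u_1 = 192
v_1 = 232
a_2 = 384
b_2 = 336
c_2 = 24
p_3 = 112
q_3 = 416
s_3 = 248
t_3 = 448
a_4 = 344
b_4 = 264
c_4 = 64
p_5 = 240
q_5 = 312
t_5 = 360
a_6 = 184
b_6 = 112
c_6 = 32
a_7 = 88
b_7 = 56
c_7 = 40
s_8 = 176
t_8 = 432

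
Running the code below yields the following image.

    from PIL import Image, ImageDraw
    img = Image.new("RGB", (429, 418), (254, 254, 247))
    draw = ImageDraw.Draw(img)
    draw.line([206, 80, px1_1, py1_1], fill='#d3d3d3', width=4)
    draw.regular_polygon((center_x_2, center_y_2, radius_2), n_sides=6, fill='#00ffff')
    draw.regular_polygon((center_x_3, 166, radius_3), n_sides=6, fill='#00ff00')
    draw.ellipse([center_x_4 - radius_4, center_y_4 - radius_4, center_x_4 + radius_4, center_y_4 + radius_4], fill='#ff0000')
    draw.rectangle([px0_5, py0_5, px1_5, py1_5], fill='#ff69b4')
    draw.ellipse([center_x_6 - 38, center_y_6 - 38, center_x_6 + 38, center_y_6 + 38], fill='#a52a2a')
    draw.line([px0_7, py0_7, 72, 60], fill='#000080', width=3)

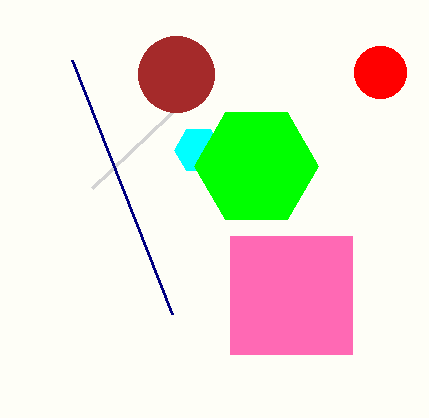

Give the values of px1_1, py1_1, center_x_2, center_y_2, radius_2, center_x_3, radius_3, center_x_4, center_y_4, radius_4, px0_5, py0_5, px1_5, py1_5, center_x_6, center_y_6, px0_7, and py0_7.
px1_1 = 92, py1_1 = 188, center_x_2 = 198, center_y_2 = 150, radius_2 = 24, center_x_3 = 256, radius_3 = 62, center_x_4 = 380, center_y_4 = 72, radius_4 = 26, px0_5 = 230, py0_5 = 236, px1_5 = 352, py1_5 = 354, center_x_6 = 176, center_y_6 = 74, px0_7 = 172, py0_7 = 314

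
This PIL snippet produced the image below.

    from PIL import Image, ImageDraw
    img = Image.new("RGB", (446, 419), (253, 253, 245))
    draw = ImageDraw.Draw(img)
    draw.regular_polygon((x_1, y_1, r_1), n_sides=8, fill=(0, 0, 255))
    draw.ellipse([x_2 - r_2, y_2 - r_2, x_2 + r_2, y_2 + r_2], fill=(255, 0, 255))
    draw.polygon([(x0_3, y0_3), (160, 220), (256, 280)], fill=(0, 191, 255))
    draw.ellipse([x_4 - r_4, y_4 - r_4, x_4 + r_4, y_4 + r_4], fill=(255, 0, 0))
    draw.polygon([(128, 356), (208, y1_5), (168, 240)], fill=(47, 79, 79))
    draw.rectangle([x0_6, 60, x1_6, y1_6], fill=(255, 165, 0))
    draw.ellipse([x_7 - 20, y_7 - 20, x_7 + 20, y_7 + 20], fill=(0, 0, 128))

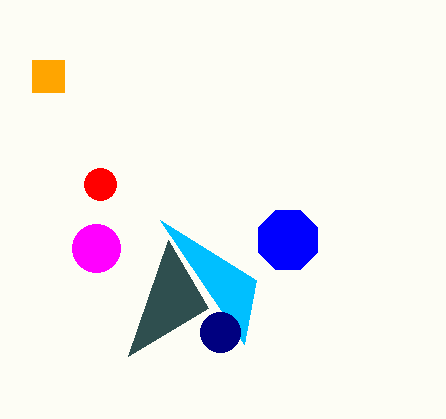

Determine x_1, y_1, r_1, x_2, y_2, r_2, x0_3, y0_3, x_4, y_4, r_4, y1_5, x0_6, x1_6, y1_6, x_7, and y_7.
x_1 = 288, y_1 = 240, r_1 = 32, x_2 = 96, y_2 = 248, r_2 = 24, x0_3 = 244, y0_3 = 344, x_4 = 100, y_4 = 184, r_4 = 16, y1_5 = 308, x0_6 = 32, x1_6 = 64, y1_6 = 92, x_7 = 220, y_7 = 332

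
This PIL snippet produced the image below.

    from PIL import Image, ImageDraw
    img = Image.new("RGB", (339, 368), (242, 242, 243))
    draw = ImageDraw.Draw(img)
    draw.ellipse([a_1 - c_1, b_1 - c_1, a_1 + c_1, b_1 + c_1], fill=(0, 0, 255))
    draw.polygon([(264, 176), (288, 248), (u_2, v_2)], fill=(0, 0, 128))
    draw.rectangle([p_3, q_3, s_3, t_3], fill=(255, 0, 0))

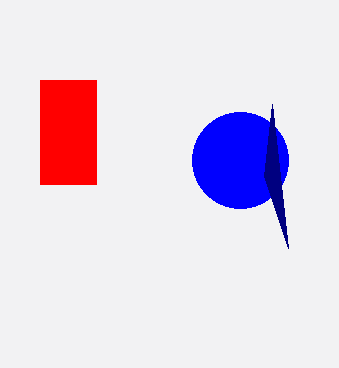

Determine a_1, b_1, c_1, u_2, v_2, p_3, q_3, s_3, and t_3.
a_1 = 240
b_1 = 160
c_1 = 48
u_2 = 272
v_2 = 104
p_3 = 40
q_3 = 80
s_3 = 96
t_3 = 184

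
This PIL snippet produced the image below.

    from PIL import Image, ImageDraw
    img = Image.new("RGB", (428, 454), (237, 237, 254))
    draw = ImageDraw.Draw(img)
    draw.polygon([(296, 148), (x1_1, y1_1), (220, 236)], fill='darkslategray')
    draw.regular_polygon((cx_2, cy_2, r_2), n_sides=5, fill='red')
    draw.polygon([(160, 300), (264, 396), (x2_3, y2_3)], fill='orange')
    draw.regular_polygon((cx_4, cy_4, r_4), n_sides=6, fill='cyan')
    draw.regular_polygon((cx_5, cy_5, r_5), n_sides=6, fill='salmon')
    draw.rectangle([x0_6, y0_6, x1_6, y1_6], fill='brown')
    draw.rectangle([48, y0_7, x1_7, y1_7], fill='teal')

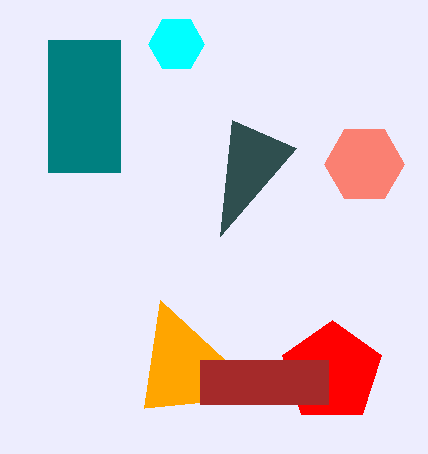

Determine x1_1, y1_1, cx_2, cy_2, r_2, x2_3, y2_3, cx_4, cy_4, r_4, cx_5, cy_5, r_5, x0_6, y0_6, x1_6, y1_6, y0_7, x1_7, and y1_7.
x1_1 = 232; y1_1 = 120; cx_2 = 332; cy_2 = 372; r_2 = 52; x2_3 = 144; y2_3 = 408; cx_4 = 176; cy_4 = 44; r_4 = 28; cx_5 = 364; cy_5 = 164; r_5 = 40; x0_6 = 200; y0_6 = 360; x1_6 = 328; y1_6 = 404; y0_7 = 40; x1_7 = 120; y1_7 = 172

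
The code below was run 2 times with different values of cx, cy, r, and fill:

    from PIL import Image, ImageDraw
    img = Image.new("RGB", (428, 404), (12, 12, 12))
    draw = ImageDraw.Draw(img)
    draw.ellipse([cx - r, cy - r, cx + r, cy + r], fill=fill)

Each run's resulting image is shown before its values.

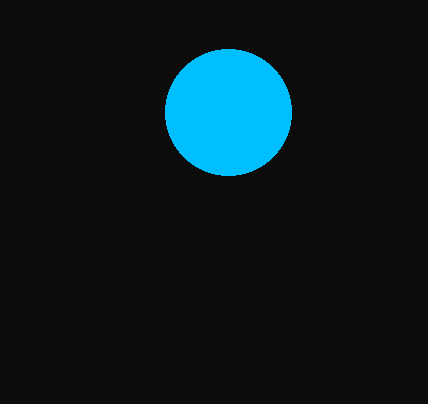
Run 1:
cx = 228
cy = 112
r = 63
fill = 'deepskyblue'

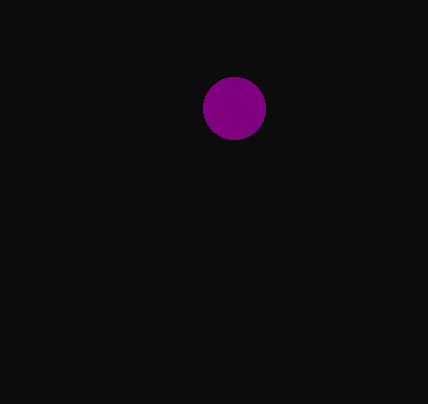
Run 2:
cx = 234; cy = 108; r = 31; fill = 'purple'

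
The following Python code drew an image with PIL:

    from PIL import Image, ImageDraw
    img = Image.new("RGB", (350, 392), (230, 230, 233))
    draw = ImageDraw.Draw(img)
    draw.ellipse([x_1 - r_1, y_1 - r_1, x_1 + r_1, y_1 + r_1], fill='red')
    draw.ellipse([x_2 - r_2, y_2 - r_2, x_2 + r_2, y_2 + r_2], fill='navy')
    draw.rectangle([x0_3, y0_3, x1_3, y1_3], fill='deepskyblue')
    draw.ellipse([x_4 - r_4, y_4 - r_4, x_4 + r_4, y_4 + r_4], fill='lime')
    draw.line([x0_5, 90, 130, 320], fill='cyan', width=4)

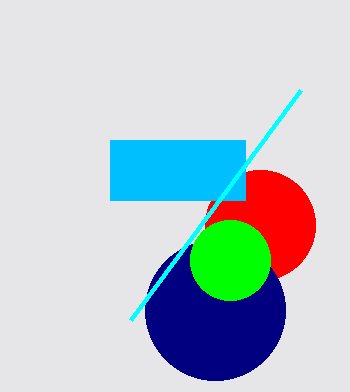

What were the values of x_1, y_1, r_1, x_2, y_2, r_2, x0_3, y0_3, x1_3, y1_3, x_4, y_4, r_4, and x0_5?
x_1 = 260; y_1 = 225; r_1 = 55; x_2 = 215; y_2 = 310; r_2 = 70; x0_3 = 110; y0_3 = 140; x1_3 = 245; y1_3 = 200; x_4 = 230; y_4 = 260; r_4 = 40; x0_5 = 300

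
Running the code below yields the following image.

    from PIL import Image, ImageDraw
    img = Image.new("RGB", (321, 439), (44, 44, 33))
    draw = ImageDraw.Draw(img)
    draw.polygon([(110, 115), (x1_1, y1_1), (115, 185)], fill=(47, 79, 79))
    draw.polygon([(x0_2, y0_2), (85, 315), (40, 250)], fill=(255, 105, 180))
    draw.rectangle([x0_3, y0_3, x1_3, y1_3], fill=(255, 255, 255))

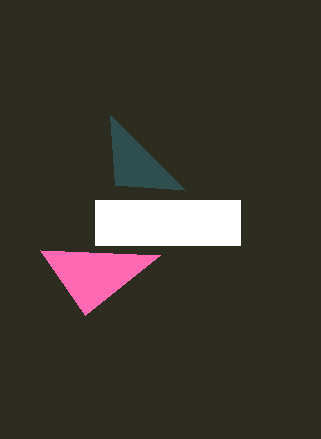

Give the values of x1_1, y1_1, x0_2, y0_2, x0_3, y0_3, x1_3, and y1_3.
x1_1 = 185; y1_1 = 190; x0_2 = 160; y0_2 = 255; x0_3 = 95; y0_3 = 200; x1_3 = 240; y1_3 = 245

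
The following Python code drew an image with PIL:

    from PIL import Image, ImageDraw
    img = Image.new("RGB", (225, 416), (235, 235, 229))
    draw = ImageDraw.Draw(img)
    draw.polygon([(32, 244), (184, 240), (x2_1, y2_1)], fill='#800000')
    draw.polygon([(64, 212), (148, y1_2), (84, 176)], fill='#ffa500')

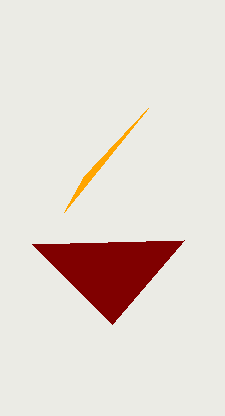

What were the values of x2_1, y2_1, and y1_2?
x2_1 = 112
y2_1 = 324
y1_2 = 108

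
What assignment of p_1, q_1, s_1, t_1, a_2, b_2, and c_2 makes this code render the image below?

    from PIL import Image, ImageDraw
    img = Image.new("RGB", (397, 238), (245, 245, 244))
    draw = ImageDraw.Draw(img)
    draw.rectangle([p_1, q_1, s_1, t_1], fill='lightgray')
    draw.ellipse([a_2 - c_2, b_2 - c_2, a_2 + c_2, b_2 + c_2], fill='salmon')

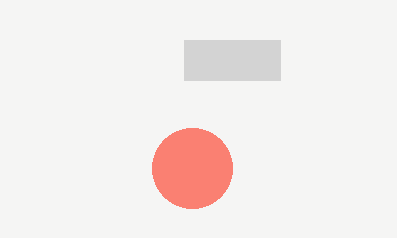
p_1 = 184; q_1 = 40; s_1 = 280; t_1 = 80; a_2 = 192; b_2 = 168; c_2 = 40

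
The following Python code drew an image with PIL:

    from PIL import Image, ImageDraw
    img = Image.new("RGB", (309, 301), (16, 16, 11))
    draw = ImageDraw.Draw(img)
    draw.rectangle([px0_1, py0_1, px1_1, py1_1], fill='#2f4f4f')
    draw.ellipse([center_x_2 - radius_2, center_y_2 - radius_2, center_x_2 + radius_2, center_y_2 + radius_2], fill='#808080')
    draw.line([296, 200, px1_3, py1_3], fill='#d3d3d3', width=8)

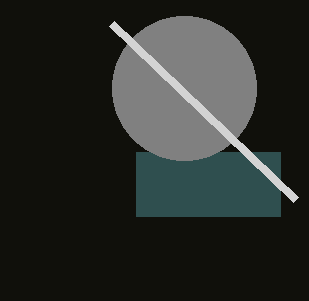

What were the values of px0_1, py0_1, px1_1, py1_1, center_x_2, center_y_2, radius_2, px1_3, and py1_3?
px0_1 = 136
py0_1 = 152
px1_1 = 280
py1_1 = 216
center_x_2 = 184
center_y_2 = 88
radius_2 = 72
px1_3 = 112
py1_3 = 24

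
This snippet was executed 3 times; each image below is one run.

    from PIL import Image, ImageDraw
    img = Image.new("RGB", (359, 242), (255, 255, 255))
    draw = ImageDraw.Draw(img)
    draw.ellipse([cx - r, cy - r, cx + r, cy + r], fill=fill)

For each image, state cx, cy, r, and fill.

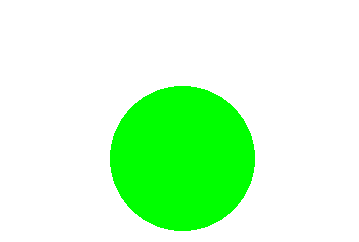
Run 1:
cx = 182; cy = 158; r = 72; fill = 'lime'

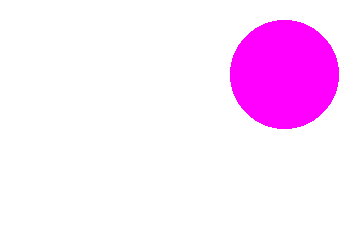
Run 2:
cx = 284
cy = 74
r = 54
fill = 'magenta'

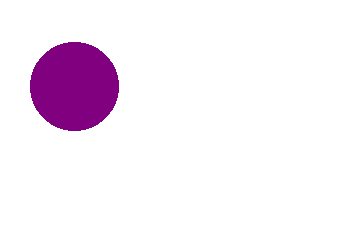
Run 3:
cx = 74; cy = 86; r = 44; fill = 'purple'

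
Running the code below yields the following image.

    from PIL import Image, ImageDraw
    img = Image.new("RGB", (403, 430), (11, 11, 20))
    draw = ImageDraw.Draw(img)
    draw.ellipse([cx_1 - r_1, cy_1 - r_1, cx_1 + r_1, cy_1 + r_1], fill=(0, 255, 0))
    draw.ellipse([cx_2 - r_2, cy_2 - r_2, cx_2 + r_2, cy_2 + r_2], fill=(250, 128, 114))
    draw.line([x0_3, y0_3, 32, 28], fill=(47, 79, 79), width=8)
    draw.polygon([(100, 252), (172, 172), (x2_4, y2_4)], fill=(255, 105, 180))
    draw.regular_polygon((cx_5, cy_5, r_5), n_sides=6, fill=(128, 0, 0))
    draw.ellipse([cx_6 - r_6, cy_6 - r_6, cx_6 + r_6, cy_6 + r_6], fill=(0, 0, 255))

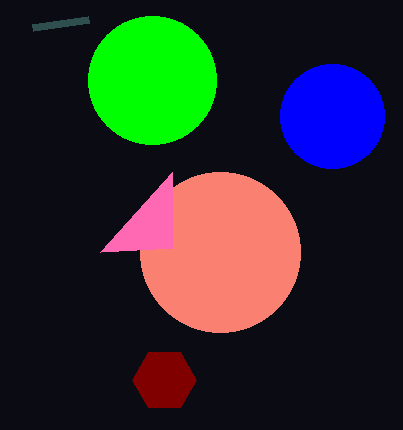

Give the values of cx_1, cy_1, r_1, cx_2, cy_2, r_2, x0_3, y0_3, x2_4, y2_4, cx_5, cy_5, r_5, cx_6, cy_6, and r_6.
cx_1 = 152
cy_1 = 80
r_1 = 64
cx_2 = 220
cy_2 = 252
r_2 = 80
x0_3 = 88
y0_3 = 20
x2_4 = 172
y2_4 = 248
cx_5 = 164
cy_5 = 380
r_5 = 32
cx_6 = 332
cy_6 = 116
r_6 = 52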